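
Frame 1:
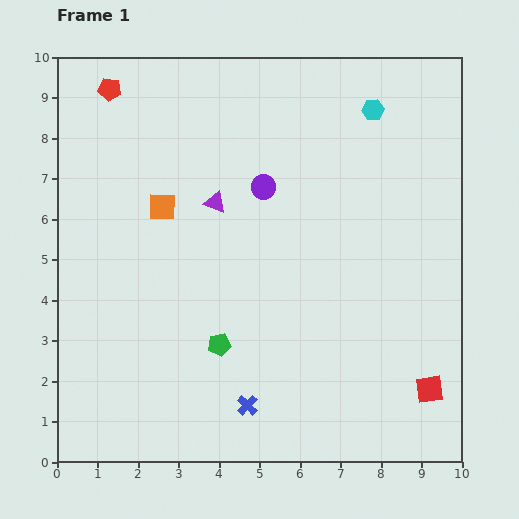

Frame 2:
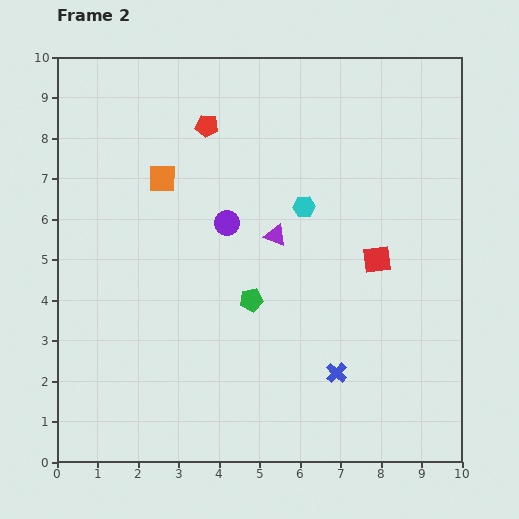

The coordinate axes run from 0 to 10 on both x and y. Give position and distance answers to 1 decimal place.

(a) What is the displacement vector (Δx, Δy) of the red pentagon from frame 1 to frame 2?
(2.4, -0.9)

The red pentagon was at (1.3, 9.2) in frame 1 and (3.7, 8.3) in frame 2.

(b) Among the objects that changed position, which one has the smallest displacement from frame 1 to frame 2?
the orange square

(moved 0.7)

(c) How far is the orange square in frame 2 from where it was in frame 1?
0.7

The orange square moved from (2.6, 6.3) to (2.6, 7.0), a distance of √(0.0² + 0.7²) ≈ 0.7.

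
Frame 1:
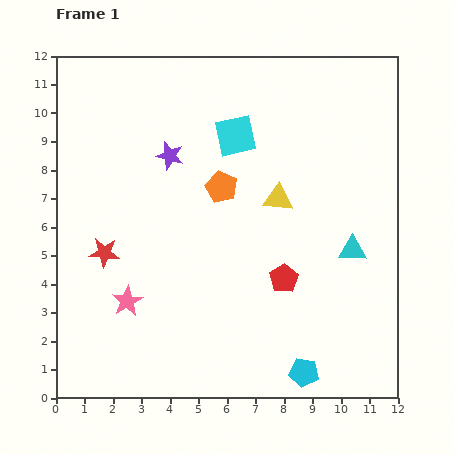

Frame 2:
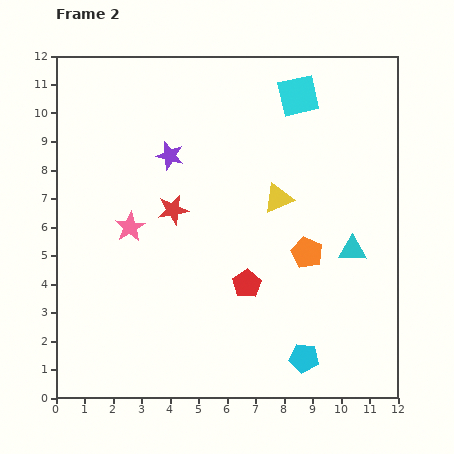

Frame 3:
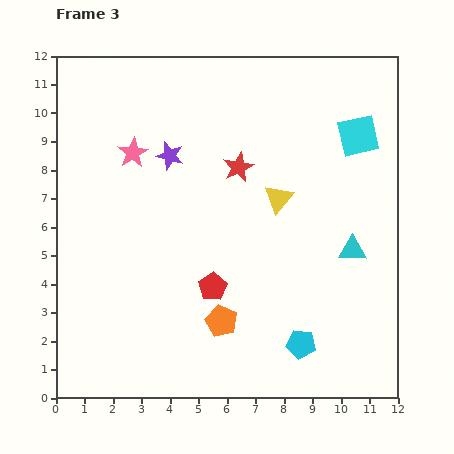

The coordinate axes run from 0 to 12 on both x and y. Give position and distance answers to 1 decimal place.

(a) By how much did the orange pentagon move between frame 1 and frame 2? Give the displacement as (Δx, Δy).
(3.0, -2.3)

The orange pentagon was at (5.8, 7.4) in frame 1 and (8.8, 5.1) in frame 2.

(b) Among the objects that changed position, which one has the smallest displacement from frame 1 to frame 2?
the cyan pentagon

(moved 0.5)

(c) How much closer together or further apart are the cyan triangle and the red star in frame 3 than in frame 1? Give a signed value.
-3.8

Distance in frame 1: 8.7. Distance in frame 3: 4.9.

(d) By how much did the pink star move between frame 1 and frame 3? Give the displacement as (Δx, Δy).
(0.2, 5.2)

The pink star was at (2.5, 3.4) in frame 1 and (2.7, 8.6) in frame 3.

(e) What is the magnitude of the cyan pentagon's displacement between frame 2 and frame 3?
0.5

The cyan pentagon moved from (8.7, 1.4) to (8.6, 1.9), a distance of √(0.1² + 0.5²) ≈ 0.5.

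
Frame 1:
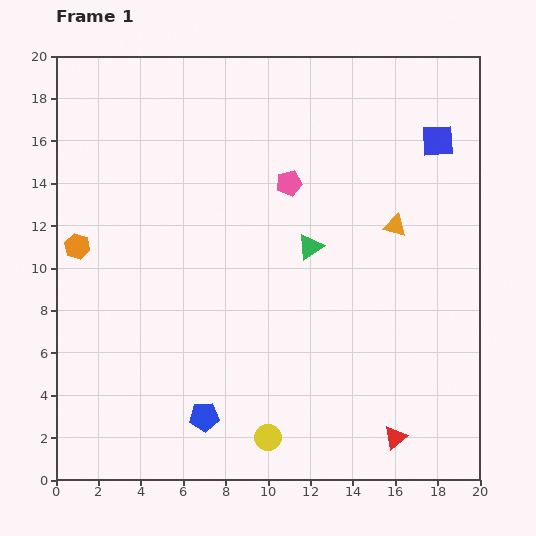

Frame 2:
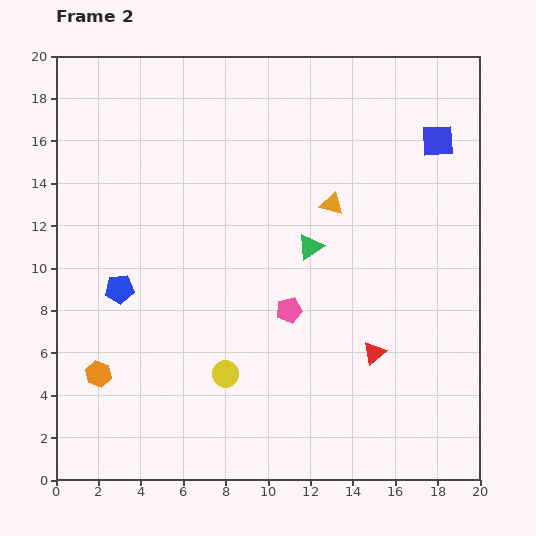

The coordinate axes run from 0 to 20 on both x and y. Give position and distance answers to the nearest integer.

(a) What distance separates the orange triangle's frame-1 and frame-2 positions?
3

The orange triangle moved from (16, 12) to (13, 13), a distance of √(3² + 1²) ≈ 3.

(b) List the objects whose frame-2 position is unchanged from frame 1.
the blue square, the green triangle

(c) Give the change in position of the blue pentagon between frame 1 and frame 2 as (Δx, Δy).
(-4, 6)

The blue pentagon was at (7, 3) in frame 1 and (3, 9) in frame 2.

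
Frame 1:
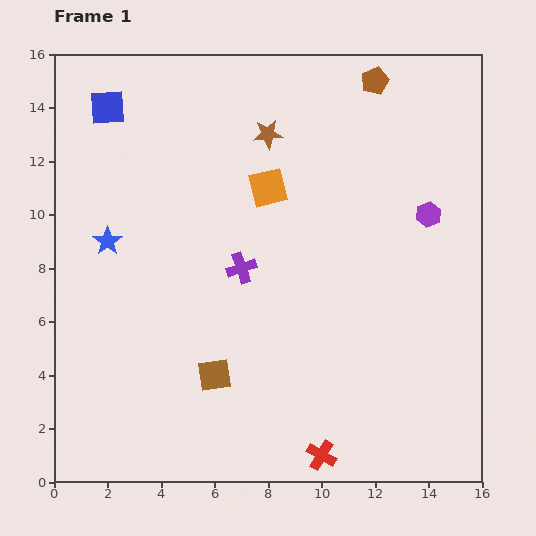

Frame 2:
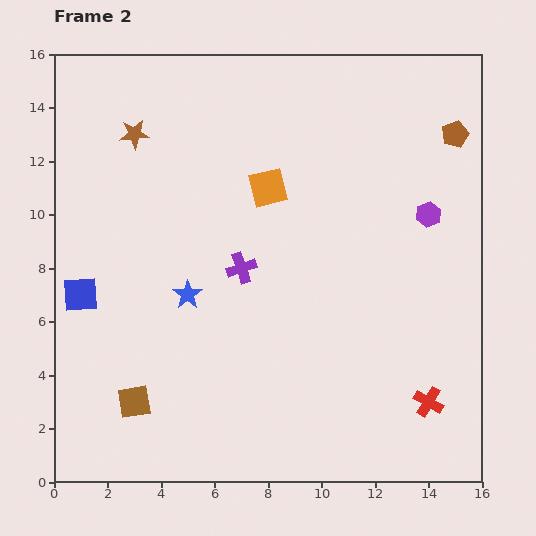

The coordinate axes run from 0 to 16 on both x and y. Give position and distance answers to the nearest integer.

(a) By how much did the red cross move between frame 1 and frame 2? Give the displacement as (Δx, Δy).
(4, 2)

The red cross was at (10, 1) in frame 1 and (14, 3) in frame 2.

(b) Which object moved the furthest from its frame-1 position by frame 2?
the blue square

(moved 7; next 5)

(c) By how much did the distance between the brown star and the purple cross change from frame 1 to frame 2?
+1

Distance in frame 1: 5. Distance in frame 2: 6.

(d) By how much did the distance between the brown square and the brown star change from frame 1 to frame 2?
+1

Distance in frame 1: 9. Distance in frame 2: 10.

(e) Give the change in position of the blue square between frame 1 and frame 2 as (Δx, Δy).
(-1, -7)

The blue square was at (2, 14) in frame 1 and (1, 7) in frame 2.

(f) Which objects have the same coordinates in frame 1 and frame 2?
the purple hexagon, the orange square, the purple cross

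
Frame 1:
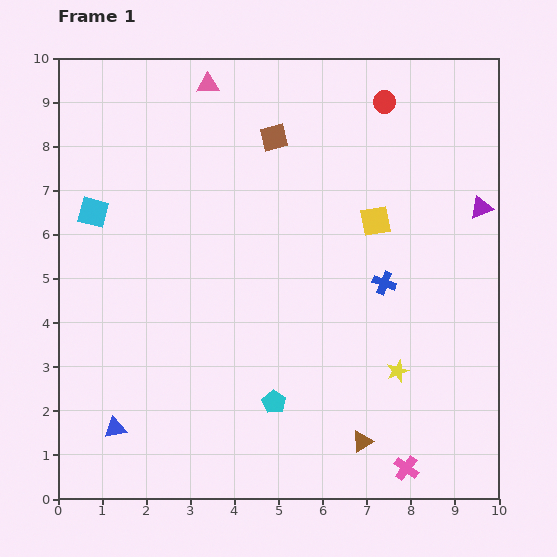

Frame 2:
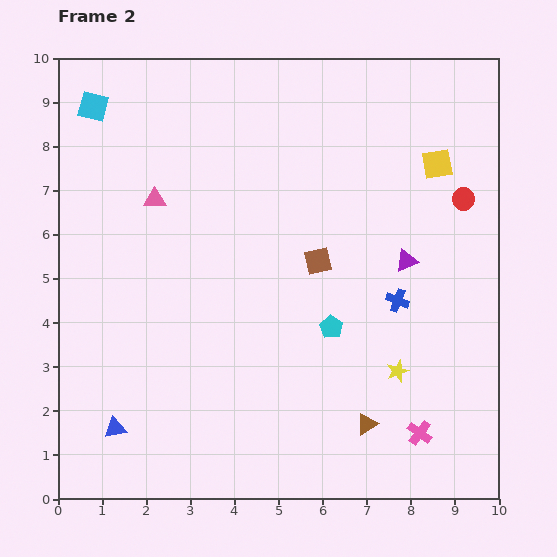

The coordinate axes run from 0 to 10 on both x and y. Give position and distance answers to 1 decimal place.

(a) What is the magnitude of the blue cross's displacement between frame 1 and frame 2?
0.5

The blue cross moved from (7.4, 4.9) to (7.7, 4.5), a distance of √(0.3² + 0.4²) ≈ 0.5.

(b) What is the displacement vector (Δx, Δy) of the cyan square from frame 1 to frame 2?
(0.0, 2.4)

The cyan square was at (0.8, 6.5) in frame 1 and (0.8, 8.9) in frame 2.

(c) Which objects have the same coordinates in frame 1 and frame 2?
the yellow star, the blue triangle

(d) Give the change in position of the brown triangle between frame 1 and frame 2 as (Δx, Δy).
(0.1, 0.4)

The brown triangle was at (6.9, 1.3) in frame 1 and (7.0, 1.7) in frame 2.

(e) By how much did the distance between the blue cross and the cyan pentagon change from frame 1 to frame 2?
-2.1

Distance in frame 1: 3.7. Distance in frame 2: 1.6.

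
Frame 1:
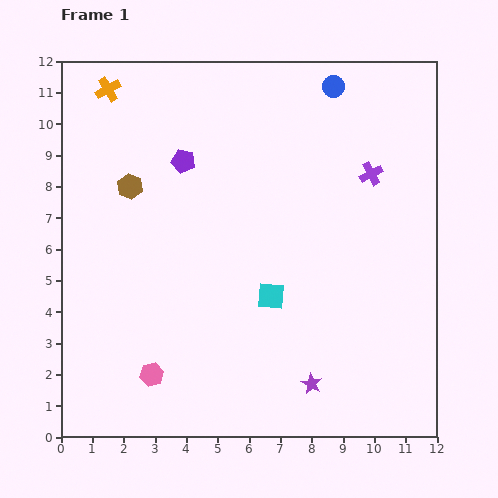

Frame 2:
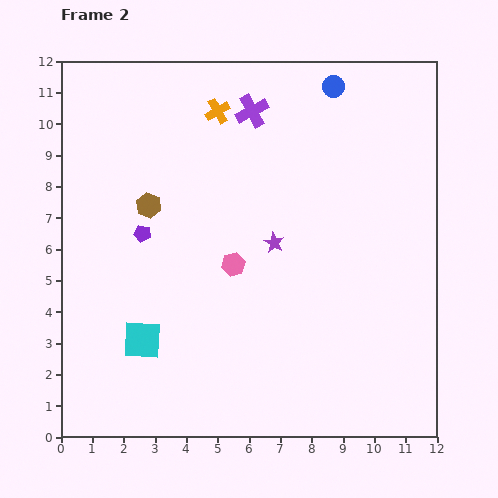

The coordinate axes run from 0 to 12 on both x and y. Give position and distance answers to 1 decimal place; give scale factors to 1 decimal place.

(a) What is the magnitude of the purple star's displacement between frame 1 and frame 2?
4.7

The purple star moved from (8.0, 1.7) to (6.8, 6.2), a distance of √(1.2² + 4.5²) ≈ 4.7.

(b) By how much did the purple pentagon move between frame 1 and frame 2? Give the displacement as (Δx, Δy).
(-1.3, -2.3)

The purple pentagon was at (3.9, 8.8) in frame 1 and (2.6, 6.5) in frame 2.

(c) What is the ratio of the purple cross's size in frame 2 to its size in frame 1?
1.4×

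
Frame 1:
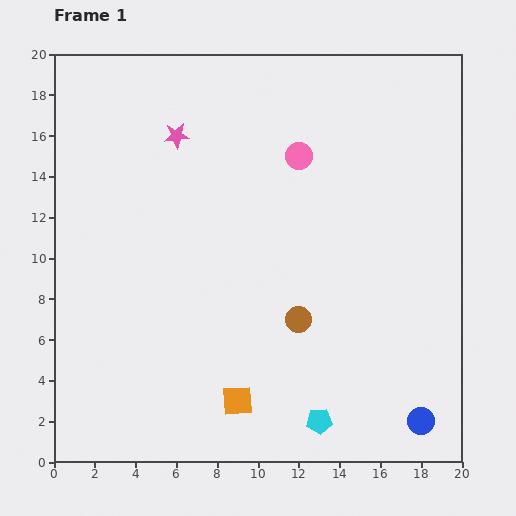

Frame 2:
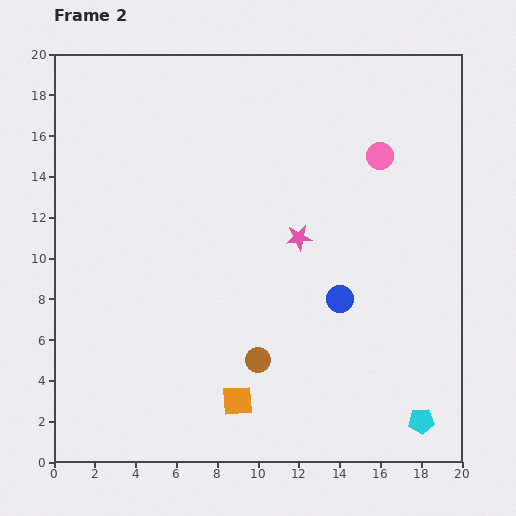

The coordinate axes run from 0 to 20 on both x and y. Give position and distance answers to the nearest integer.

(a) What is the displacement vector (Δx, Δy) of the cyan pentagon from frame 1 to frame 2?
(5, 0)

The cyan pentagon was at (13, 2) in frame 1 and (18, 2) in frame 2.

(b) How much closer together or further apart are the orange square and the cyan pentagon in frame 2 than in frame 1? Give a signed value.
+5

Distance in frame 1: 4. Distance in frame 2: 9.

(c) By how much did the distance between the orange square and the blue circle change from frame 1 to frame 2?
-2

Distance in frame 1: 9. Distance in frame 2: 7.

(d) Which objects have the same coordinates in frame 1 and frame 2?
the orange square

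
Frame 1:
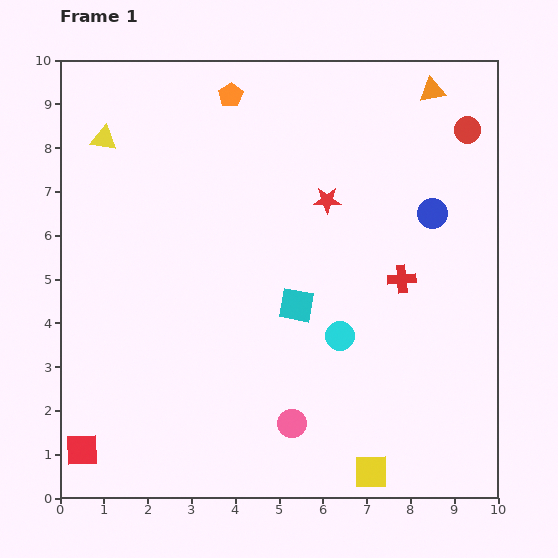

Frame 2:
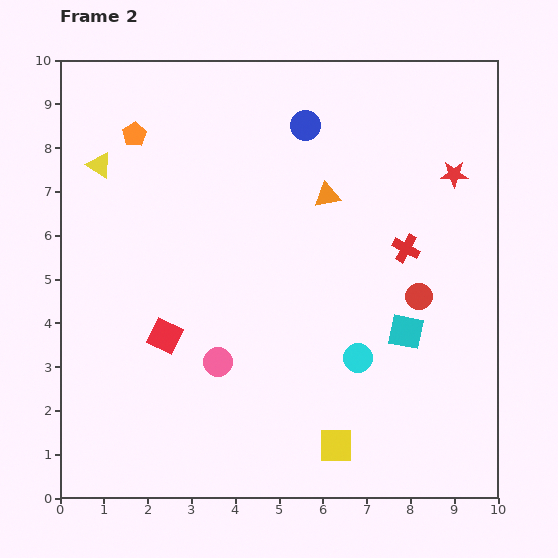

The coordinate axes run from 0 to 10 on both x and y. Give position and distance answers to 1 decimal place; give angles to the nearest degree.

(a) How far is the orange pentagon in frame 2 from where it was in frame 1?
2.4

The orange pentagon moved from (3.9, 9.2) to (1.7, 8.3), a distance of √(2.2² + 0.9²) ≈ 2.4.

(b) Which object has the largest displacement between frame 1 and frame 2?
the red circle

(moved 4.0; next 3.5)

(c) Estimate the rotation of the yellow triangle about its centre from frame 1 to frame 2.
24° clockwise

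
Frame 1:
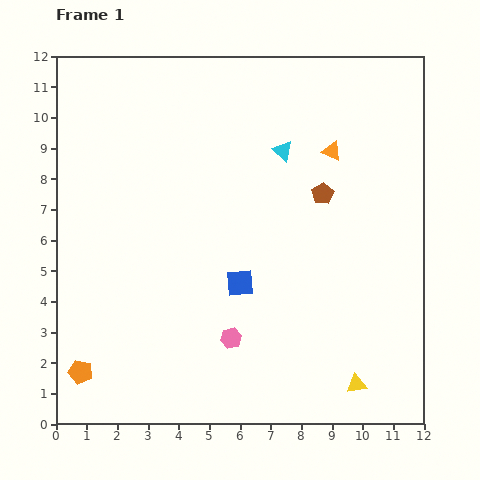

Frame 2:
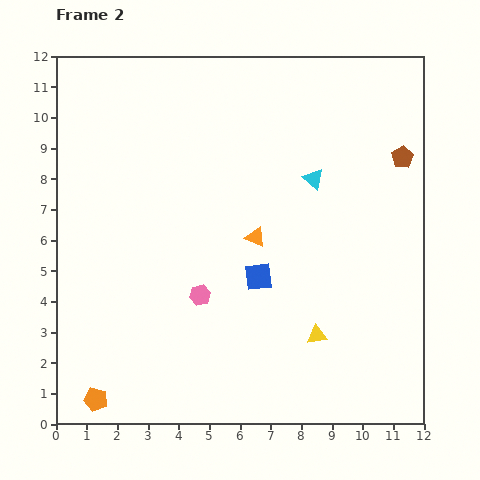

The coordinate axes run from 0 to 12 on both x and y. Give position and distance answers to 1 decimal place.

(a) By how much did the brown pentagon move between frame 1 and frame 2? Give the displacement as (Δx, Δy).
(2.6, 1.2)

The brown pentagon was at (8.7, 7.5) in frame 1 and (11.3, 8.7) in frame 2.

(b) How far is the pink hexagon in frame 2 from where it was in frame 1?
1.7

The pink hexagon moved from (5.7, 2.8) to (4.7, 4.2), a distance of √(1.0² + 1.4²) ≈ 1.7.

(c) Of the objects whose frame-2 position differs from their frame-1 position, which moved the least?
the blue square

(moved 0.6)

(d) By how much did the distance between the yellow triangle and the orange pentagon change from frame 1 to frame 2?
-1.5

Distance in frame 1: 9.0. Distance in frame 2: 7.5.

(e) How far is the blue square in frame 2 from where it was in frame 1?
0.6

The blue square moved from (6.0, 4.6) to (6.6, 4.8), a distance of √(0.6² + 0.2²) ≈ 0.6.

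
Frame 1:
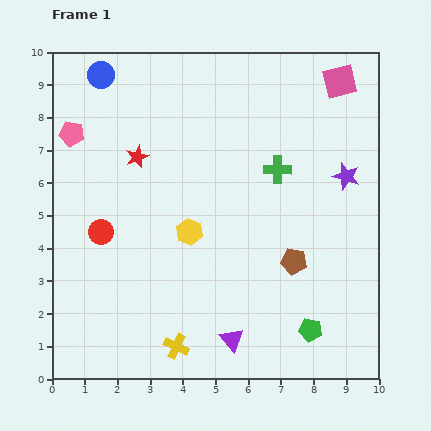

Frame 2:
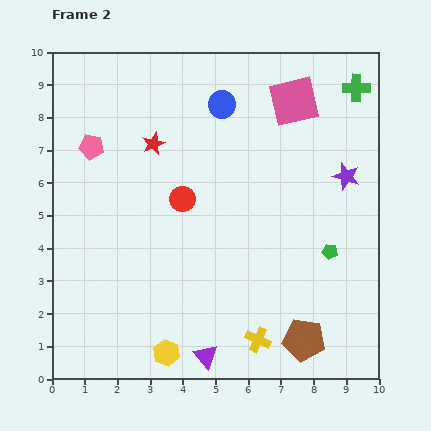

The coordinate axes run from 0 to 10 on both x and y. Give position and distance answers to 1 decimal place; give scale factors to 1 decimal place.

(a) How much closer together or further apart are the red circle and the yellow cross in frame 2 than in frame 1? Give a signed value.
+0.7

Distance in frame 1: 4.2. Distance in frame 2: 4.9.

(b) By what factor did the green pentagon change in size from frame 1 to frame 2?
0.7×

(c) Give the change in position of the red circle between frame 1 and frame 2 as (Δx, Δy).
(2.5, 1.0)

The red circle was at (1.5, 4.5) in frame 1 and (4.0, 5.5) in frame 2.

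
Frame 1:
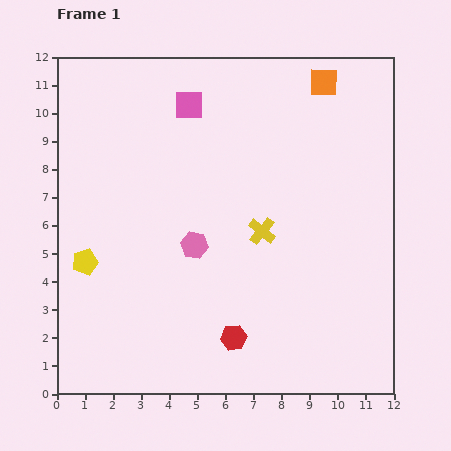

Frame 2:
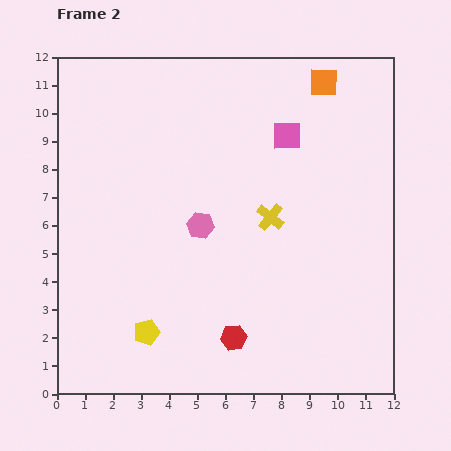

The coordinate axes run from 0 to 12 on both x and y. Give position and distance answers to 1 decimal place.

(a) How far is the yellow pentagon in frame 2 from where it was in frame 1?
3.3

The yellow pentagon moved from (1.0, 4.7) to (3.2, 2.2), a distance of √(2.2² + 2.5²) ≈ 3.3.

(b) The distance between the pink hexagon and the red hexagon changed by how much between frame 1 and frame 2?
+0.6

Distance in frame 1: 3.6. Distance in frame 2: 4.2.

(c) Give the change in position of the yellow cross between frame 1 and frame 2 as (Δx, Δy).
(0.3, 0.5)

The yellow cross was at (7.3, 5.8) in frame 1 and (7.6, 6.3) in frame 2.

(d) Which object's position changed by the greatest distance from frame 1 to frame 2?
the pink square

(moved 3.7; next 3.3)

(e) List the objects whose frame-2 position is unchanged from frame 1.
the red hexagon, the orange square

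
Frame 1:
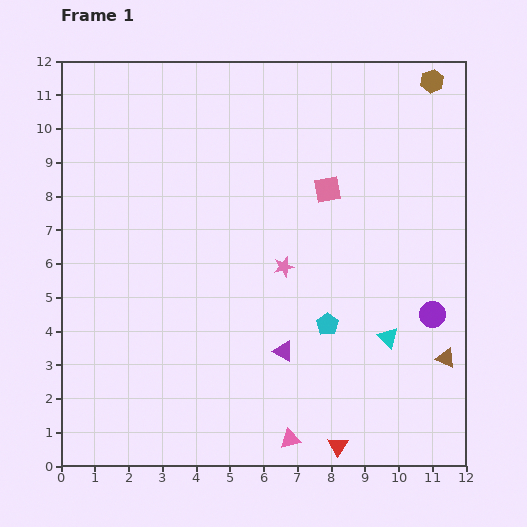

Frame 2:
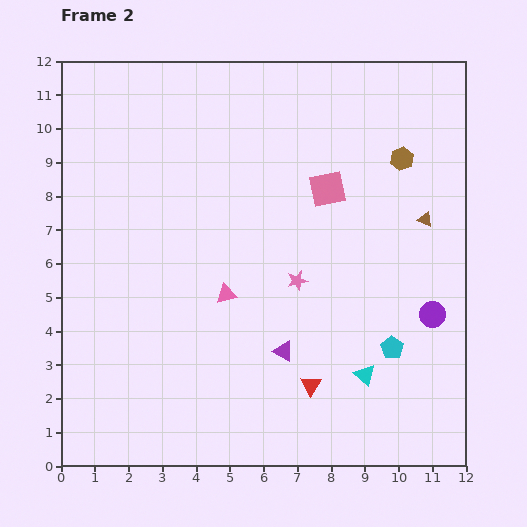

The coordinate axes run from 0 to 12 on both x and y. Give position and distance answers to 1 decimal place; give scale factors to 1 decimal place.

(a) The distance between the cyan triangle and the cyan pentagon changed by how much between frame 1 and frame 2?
-0.7

Distance in frame 1: 1.8. Distance in frame 2: 1.1.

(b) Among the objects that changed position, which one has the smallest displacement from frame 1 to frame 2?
the pink star

(moved 0.6)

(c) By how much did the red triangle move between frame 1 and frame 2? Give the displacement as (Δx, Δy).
(-0.8, 1.8)

The red triangle was at (8.2, 0.6) in frame 1 and (7.4, 2.4) in frame 2.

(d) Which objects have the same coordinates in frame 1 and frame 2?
the purple triangle, the purple circle, the pink square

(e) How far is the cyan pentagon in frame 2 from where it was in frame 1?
2.0

The cyan pentagon moved from (7.9, 4.2) to (9.8, 3.5), a distance of √(1.9² + 0.7²) ≈ 2.0.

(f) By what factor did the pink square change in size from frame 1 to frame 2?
1.3×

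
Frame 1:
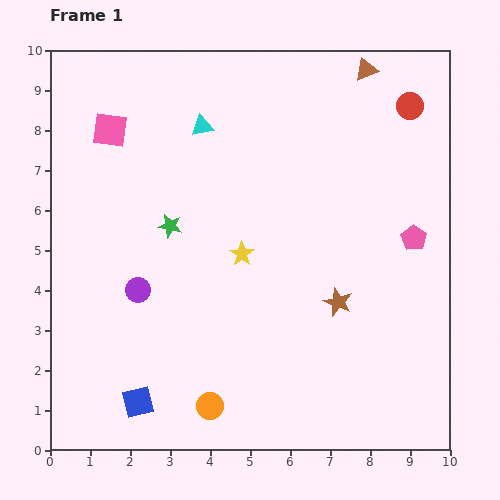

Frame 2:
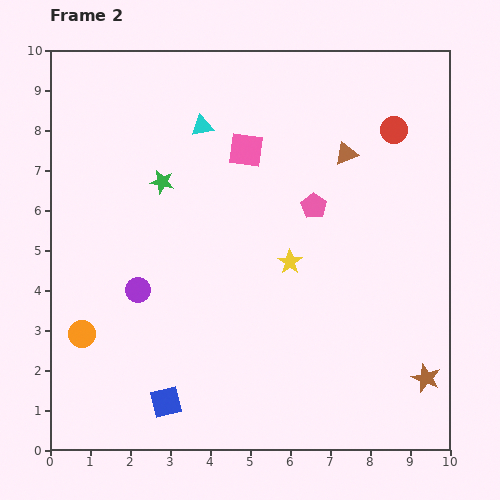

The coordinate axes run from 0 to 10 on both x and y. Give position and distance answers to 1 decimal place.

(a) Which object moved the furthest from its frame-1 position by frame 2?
the orange circle

(moved 3.7; next 3.4)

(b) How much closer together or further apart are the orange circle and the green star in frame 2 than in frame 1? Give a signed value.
-0.3

Distance in frame 1: 4.6. Distance in frame 2: 4.3.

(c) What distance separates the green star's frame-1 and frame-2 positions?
1.1

The green star moved from (3.0, 5.6) to (2.8, 6.7), a distance of √(0.2² + 1.1²) ≈ 1.1.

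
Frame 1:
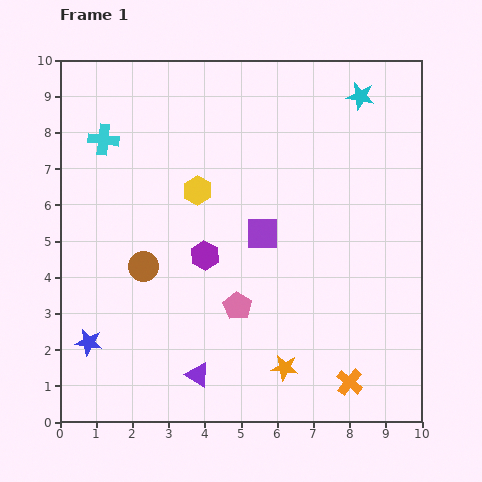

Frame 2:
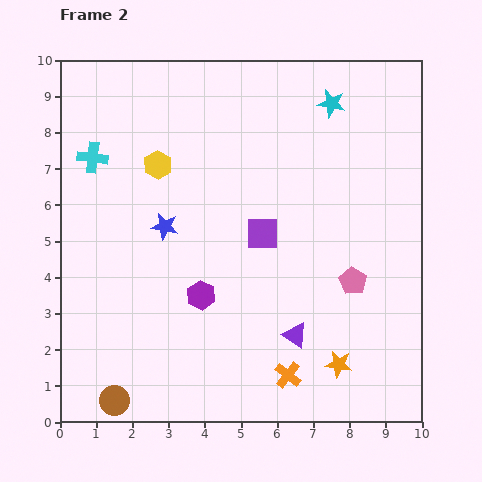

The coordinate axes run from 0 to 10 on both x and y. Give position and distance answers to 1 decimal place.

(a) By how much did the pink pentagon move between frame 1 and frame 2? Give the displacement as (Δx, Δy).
(3.2, 0.7)

The pink pentagon was at (4.9, 3.2) in frame 1 and (8.1, 3.9) in frame 2.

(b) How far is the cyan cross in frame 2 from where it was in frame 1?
0.6

The cyan cross moved from (1.2, 7.8) to (0.9, 7.3), a distance of √(0.3² + 0.5²) ≈ 0.6.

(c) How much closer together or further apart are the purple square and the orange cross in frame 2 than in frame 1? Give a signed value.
-0.8

Distance in frame 1: 4.8. Distance in frame 2: 4.0.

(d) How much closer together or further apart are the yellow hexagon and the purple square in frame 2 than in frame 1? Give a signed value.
+1.3

Distance in frame 1: 2.2. Distance in frame 2: 3.5.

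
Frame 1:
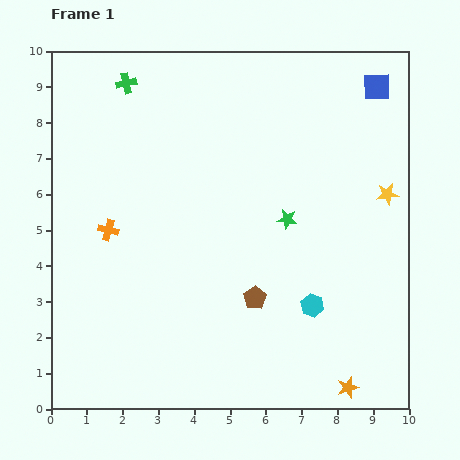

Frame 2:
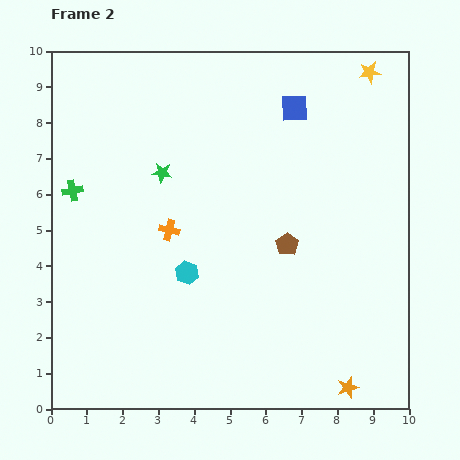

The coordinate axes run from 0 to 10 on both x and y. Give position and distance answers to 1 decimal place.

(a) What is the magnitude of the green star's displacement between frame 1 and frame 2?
3.7

The green star moved from (6.6, 5.3) to (3.1, 6.6), a distance of √(3.5² + 1.3²) ≈ 3.7.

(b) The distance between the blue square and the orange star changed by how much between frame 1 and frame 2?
-0.5

Distance in frame 1: 8.4. Distance in frame 2: 7.9.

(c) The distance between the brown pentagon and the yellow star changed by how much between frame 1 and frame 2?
+0.6

Distance in frame 1: 4.7. Distance in frame 2: 5.3.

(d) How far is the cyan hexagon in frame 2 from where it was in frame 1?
3.6

The cyan hexagon moved from (7.3, 2.9) to (3.8, 3.8), a distance of √(3.5² + 0.9²) ≈ 3.6.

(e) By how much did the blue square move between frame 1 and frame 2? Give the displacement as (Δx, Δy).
(-2.3, -0.6)

The blue square was at (9.1, 9.0) in frame 1 and (6.8, 8.4) in frame 2.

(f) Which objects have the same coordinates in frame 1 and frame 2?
the orange star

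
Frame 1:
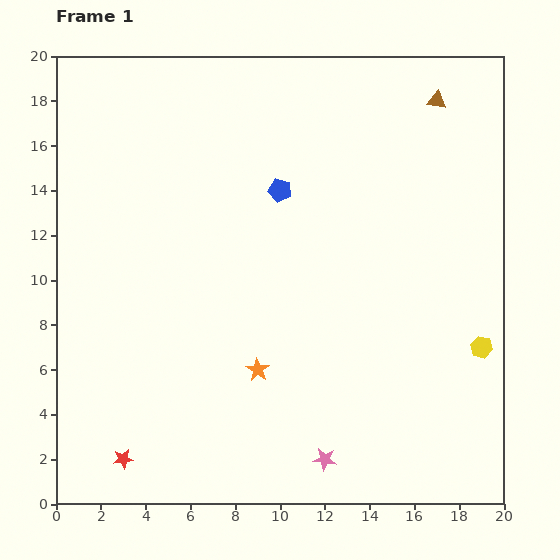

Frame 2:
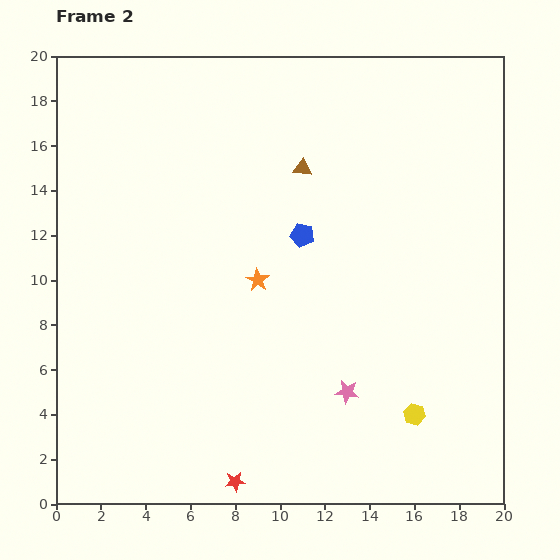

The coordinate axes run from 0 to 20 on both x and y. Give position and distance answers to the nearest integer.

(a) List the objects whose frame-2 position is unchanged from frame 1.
none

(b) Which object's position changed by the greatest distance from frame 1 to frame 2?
the brown triangle

(moved 7; next 5)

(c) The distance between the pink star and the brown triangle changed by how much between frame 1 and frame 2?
-7

Distance in frame 1: 17. Distance in frame 2: 10.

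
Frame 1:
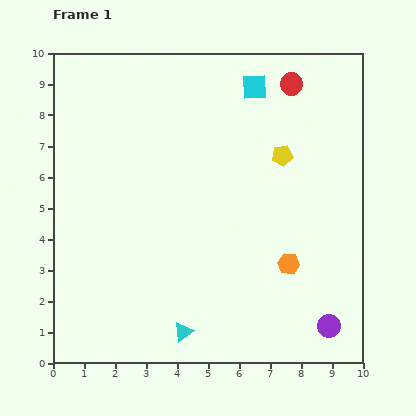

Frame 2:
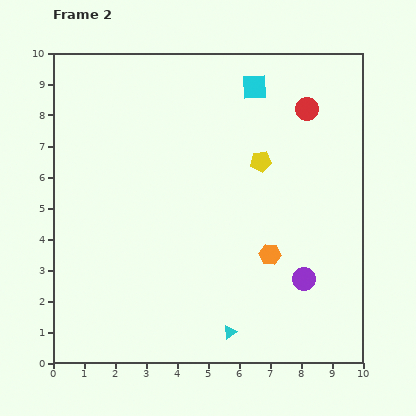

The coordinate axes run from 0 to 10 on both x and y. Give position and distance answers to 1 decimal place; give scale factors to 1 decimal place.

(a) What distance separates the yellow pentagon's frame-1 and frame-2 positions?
0.7

The yellow pentagon moved from (7.4, 6.7) to (6.7, 6.5), a distance of √(0.7² + 0.2²) ≈ 0.7.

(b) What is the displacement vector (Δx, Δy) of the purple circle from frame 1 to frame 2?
(-0.8, 1.5)

The purple circle was at (8.9, 1.2) in frame 1 and (8.1, 2.7) in frame 2.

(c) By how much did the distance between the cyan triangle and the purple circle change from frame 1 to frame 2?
-1.8

Distance in frame 1: 4.7. Distance in frame 2: 2.9.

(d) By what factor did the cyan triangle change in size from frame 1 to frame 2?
0.7×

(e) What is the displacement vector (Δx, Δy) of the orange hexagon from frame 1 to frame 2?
(-0.6, 0.3)

The orange hexagon was at (7.6, 3.2) in frame 1 and (7.0, 3.5) in frame 2.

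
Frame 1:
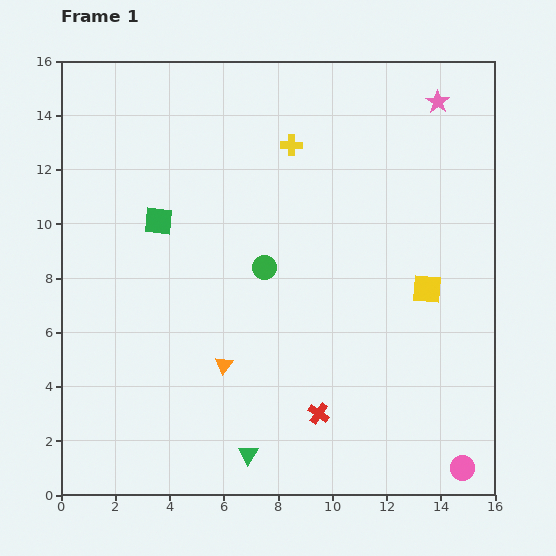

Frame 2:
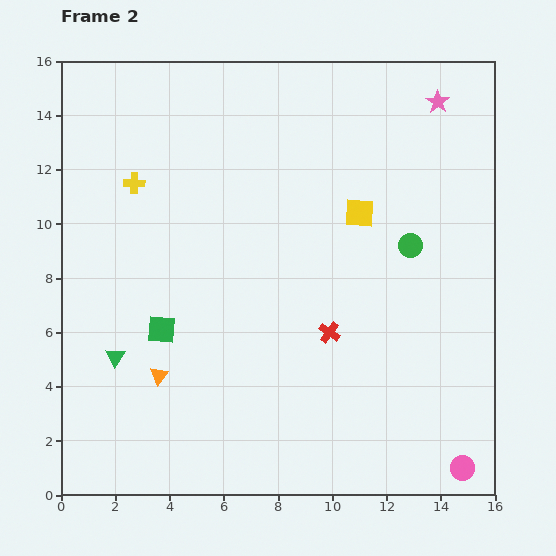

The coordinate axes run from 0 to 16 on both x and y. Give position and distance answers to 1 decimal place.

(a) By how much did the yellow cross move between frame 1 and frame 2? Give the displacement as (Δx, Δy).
(-5.8, -1.4)

The yellow cross was at (8.5, 12.9) in frame 1 and (2.7, 11.5) in frame 2.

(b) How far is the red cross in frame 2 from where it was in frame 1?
3.0

The red cross moved from (9.5, 3.0) to (9.9, 6.0), a distance of √(0.4² + 3.0²) ≈ 3.0.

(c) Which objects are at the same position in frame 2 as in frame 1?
the pink circle, the pink star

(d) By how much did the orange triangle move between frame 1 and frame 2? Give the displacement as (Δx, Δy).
(-2.4, -0.4)

The orange triangle was at (6.0, 4.8) in frame 1 and (3.6, 4.4) in frame 2.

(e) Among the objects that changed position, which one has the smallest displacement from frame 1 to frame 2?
the orange triangle

(moved 2.4)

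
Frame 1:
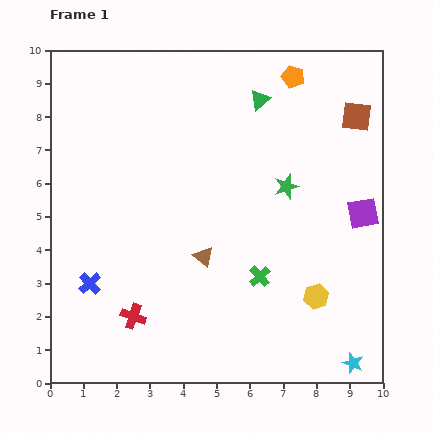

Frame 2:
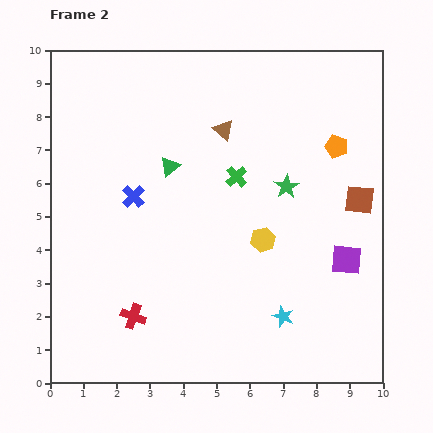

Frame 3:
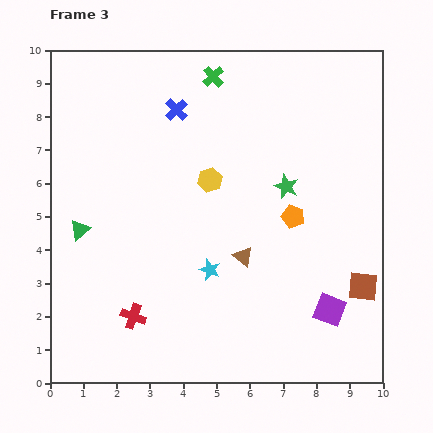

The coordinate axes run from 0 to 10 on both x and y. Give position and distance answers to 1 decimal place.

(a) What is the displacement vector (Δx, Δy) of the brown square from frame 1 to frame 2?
(0.1, -2.5)

The brown square was at (9.2, 8.0) in frame 1 and (9.3, 5.5) in frame 2.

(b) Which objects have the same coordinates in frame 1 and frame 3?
the red cross, the green star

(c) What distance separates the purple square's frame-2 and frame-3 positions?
1.6

The purple square moved from (8.9, 3.7) to (8.4, 2.2), a distance of √(0.5² + 1.5²) ≈ 1.6.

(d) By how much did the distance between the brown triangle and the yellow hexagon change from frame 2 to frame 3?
-1.0

Distance in frame 2: 3.5. Distance in frame 3: 2.5.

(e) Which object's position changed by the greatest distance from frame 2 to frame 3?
the brown triangle

(moved 3.8; next 3.3)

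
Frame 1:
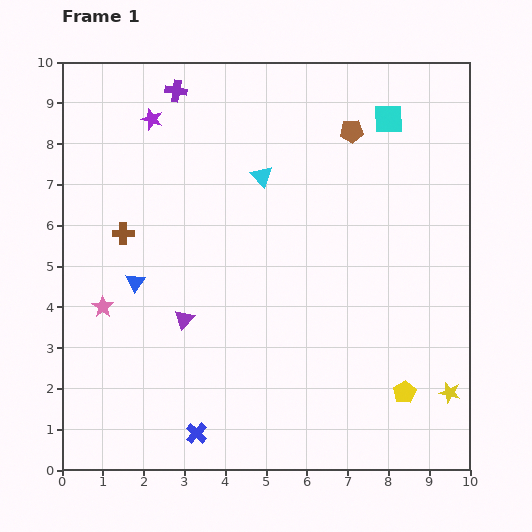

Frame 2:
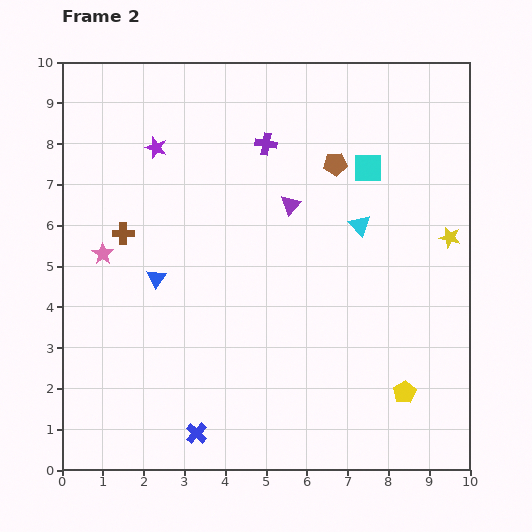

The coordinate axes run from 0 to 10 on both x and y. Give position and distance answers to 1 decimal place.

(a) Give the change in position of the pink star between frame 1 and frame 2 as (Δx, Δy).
(0.0, 1.3)

The pink star was at (1.0, 4.0) in frame 1 and (1.0, 5.3) in frame 2.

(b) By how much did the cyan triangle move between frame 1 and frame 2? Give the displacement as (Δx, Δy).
(2.4, -1.2)

The cyan triangle was at (4.9, 7.2) in frame 1 and (7.3, 6.0) in frame 2.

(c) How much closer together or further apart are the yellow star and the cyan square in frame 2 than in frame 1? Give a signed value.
-4.3

Distance in frame 1: 6.9. Distance in frame 2: 2.6.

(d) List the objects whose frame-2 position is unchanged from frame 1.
the yellow pentagon, the brown cross, the blue cross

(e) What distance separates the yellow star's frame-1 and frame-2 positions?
3.8

The yellow star moved from (9.5, 1.9) to (9.5, 5.7), a distance of √(0.0² + 3.8²) ≈ 3.8.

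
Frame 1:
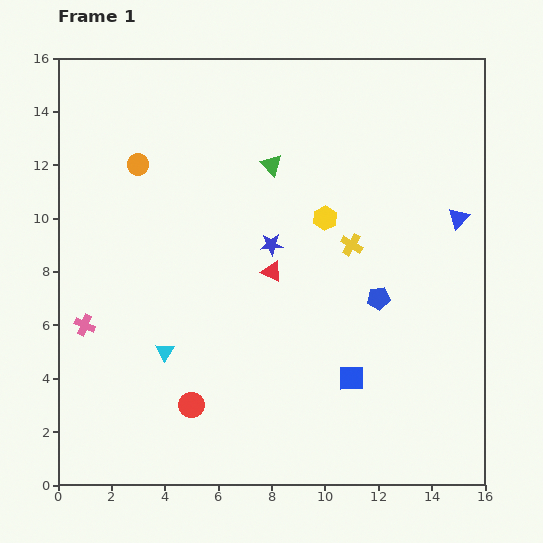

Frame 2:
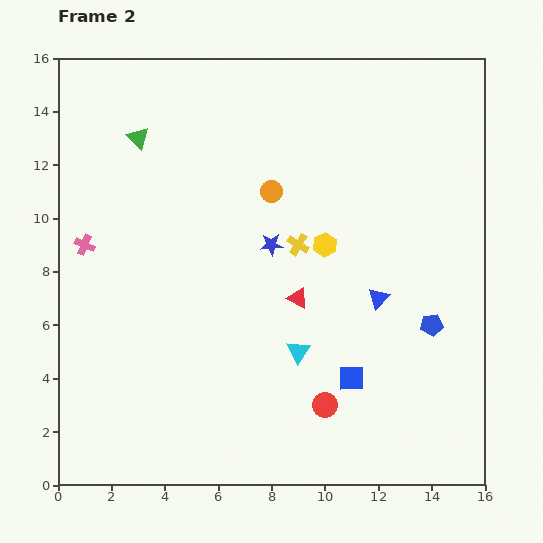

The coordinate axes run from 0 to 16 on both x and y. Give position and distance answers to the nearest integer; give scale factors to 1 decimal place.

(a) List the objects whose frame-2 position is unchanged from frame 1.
the blue star, the blue square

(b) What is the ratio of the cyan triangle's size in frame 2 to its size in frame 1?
1.3×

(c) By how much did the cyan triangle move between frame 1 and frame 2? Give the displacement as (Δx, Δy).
(5, 0)

The cyan triangle was at (4, 5) in frame 1 and (9, 5) in frame 2.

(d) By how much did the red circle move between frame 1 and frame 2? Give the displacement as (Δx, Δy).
(5, 0)

The red circle was at (5, 3) in frame 1 and (10, 3) in frame 2.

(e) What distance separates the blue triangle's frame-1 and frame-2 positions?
4

The blue triangle moved from (15, 10) to (12, 7), a distance of √(3² + 3²) ≈ 4.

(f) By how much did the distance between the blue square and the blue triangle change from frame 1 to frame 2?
-4

Distance in frame 1: 7. Distance in frame 2: 3.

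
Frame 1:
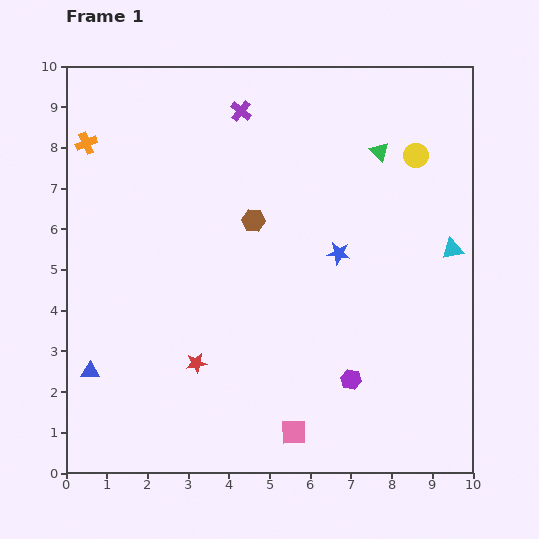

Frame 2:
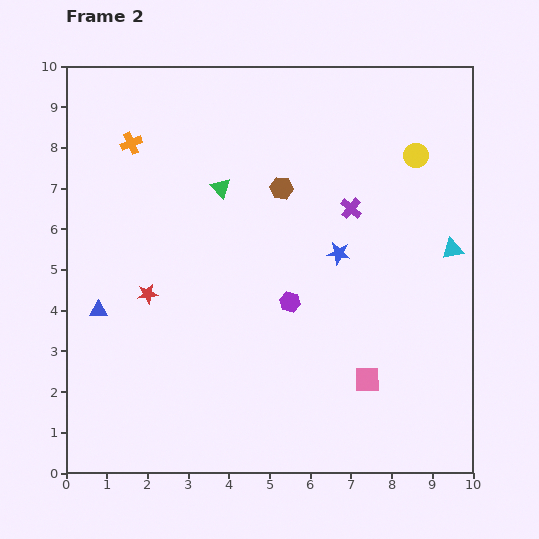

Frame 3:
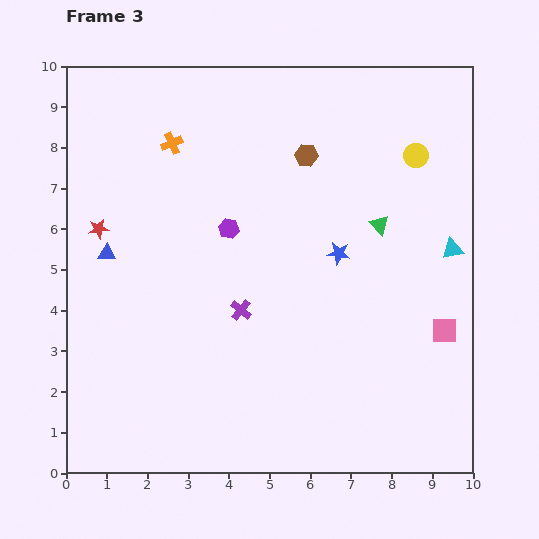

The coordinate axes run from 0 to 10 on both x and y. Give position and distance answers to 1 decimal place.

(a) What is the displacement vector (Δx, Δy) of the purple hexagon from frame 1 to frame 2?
(-1.5, 1.9)

The purple hexagon was at (7.0, 2.3) in frame 1 and (5.5, 4.2) in frame 2.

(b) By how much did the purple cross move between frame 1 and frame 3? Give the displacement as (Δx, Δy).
(0.0, -4.9)

The purple cross was at (4.3, 8.9) in frame 1 and (4.3, 4.0) in frame 3.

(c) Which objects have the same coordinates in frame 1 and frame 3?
the yellow circle, the cyan triangle, the blue star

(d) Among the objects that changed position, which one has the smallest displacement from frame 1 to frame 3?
the green triangle

(moved 1.8)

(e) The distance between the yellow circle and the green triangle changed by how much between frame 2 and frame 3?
-3.0

Distance in frame 2: 4.9. Distance in frame 3: 1.9.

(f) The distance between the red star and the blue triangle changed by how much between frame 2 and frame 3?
-0.7

Distance in frame 2: 1.3. Distance in frame 3: 0.6.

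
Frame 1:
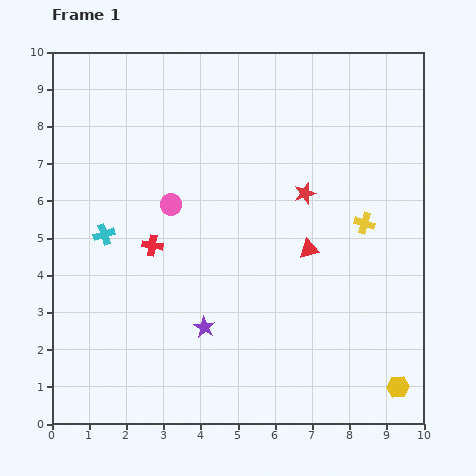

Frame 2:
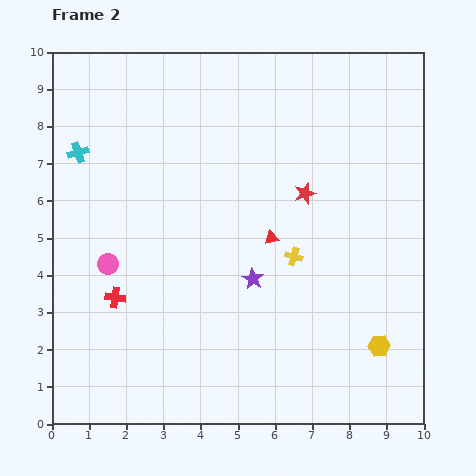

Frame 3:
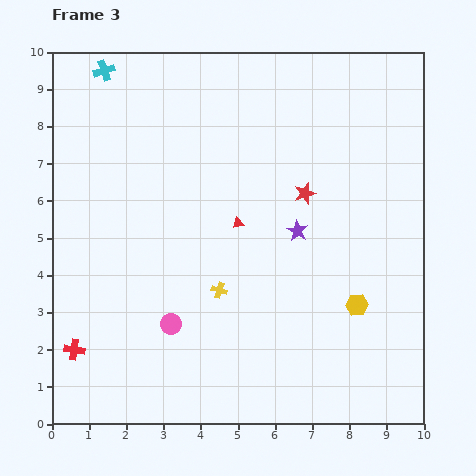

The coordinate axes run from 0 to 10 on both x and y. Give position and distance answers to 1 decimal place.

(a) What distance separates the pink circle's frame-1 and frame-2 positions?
2.3

The pink circle moved from (3.2, 5.9) to (1.5, 4.3), a distance of √(1.7² + 1.6²) ≈ 2.3.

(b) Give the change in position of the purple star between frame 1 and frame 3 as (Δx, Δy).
(2.5, 2.6)

The purple star was at (4.1, 2.6) in frame 1 and (6.6, 5.2) in frame 3.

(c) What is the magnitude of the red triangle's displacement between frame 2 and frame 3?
1.0

The red triangle moved from (5.9, 5.0) to (5.0, 5.4), a distance of √(0.9² + 0.4²) ≈ 1.0.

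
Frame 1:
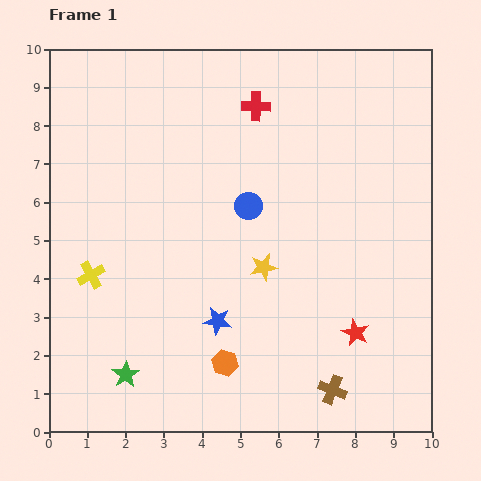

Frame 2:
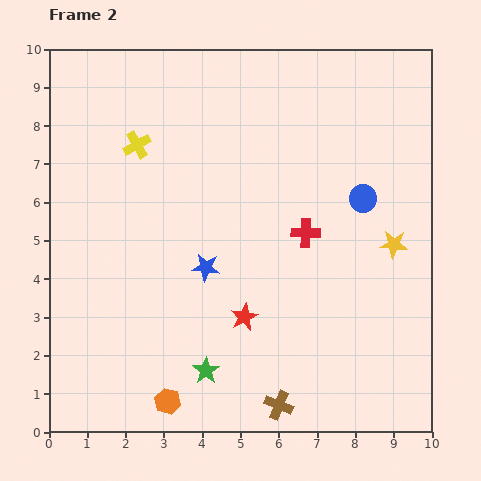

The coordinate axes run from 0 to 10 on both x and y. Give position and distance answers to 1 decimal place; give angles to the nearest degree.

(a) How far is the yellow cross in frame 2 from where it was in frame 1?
3.6

The yellow cross moved from (1.1, 4.1) to (2.3, 7.5), a distance of √(1.2² + 3.4²) ≈ 3.6.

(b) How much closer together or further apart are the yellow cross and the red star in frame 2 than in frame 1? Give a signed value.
-1.8

Distance in frame 1: 7.1. Distance in frame 2: 5.3.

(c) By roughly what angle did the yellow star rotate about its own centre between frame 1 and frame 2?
16° clockwise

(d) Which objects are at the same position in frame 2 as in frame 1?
none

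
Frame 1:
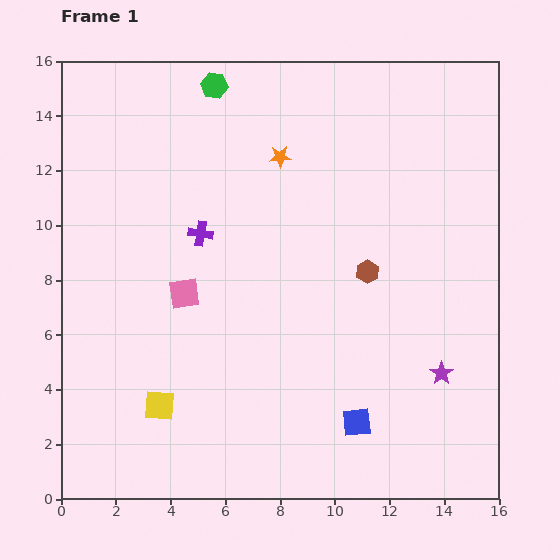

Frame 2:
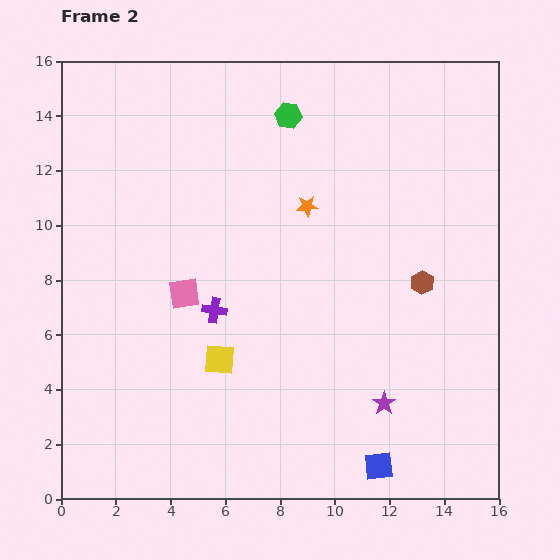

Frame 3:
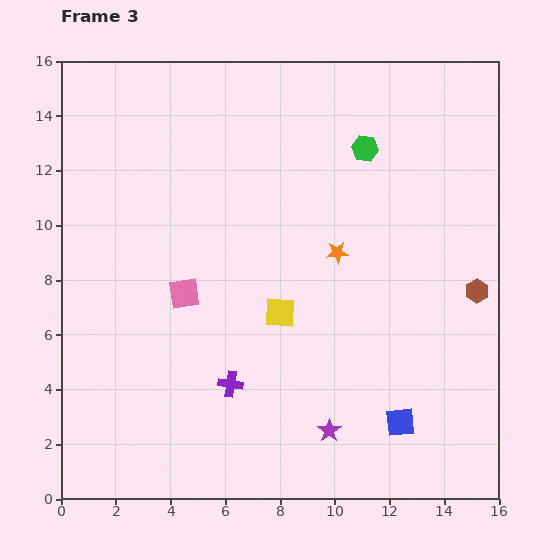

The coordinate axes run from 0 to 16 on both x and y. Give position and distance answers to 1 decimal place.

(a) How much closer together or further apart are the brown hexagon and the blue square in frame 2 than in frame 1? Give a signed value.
+1.4

Distance in frame 1: 5.5. Distance in frame 2: 6.9.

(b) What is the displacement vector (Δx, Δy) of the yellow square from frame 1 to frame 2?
(2.2, 1.7)

The yellow square was at (3.6, 3.4) in frame 1 and (5.8, 5.1) in frame 2.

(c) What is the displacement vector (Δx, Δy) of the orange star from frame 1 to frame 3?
(2.1, -3.5)

The orange star was at (8.0, 12.5) in frame 1 and (10.1, 9.0) in frame 3.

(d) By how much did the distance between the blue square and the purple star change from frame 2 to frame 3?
+0.3

Distance in frame 2: 2.3. Distance in frame 3: 2.6.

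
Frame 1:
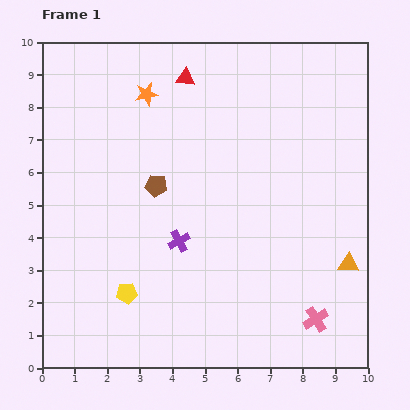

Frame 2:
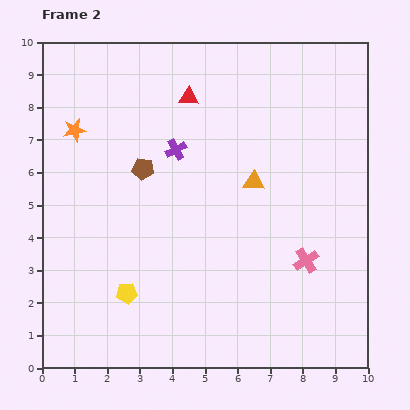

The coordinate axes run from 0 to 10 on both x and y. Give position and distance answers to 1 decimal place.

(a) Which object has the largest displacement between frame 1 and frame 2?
the orange triangle

(moved 3.8; next 2.8)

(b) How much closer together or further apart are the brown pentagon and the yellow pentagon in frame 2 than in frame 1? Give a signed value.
+0.4

Distance in frame 1: 3.4. Distance in frame 2: 3.8.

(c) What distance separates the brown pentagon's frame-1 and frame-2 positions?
0.6

The brown pentagon moved from (3.5, 5.6) to (3.1, 6.1), a distance of √(0.4² + 0.5²) ≈ 0.6.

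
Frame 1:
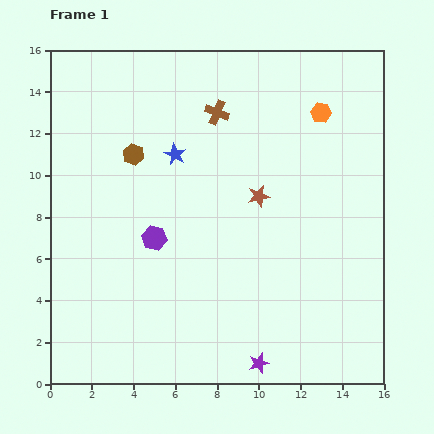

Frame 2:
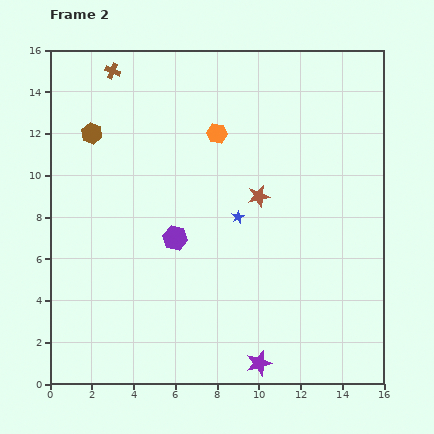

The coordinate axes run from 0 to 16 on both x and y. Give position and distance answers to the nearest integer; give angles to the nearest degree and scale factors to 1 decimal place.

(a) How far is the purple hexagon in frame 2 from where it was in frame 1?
1

The purple hexagon moved from (5, 7) to (6, 7), a distance of √(1² + 0²) ≈ 1.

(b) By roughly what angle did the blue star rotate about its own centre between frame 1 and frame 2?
18° clockwise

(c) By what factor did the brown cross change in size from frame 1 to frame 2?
0.6×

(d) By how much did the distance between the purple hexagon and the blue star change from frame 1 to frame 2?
-1

Distance in frame 1: 4. Distance in frame 2: 3.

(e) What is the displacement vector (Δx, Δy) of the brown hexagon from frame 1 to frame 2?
(-2, 1)

The brown hexagon was at (4, 11) in frame 1 and (2, 12) in frame 2.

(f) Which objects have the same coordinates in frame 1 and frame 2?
the purple star, the brown star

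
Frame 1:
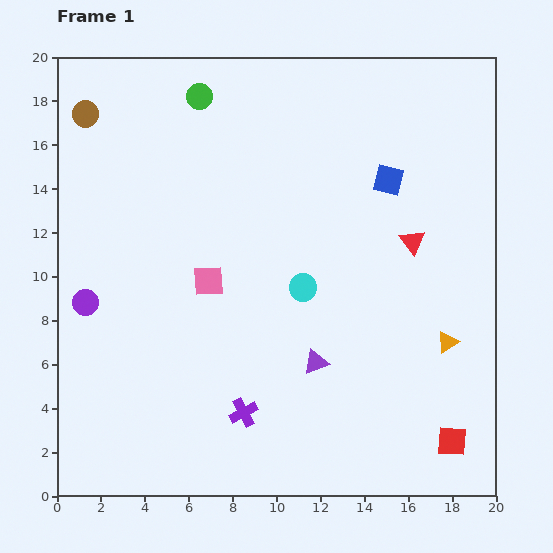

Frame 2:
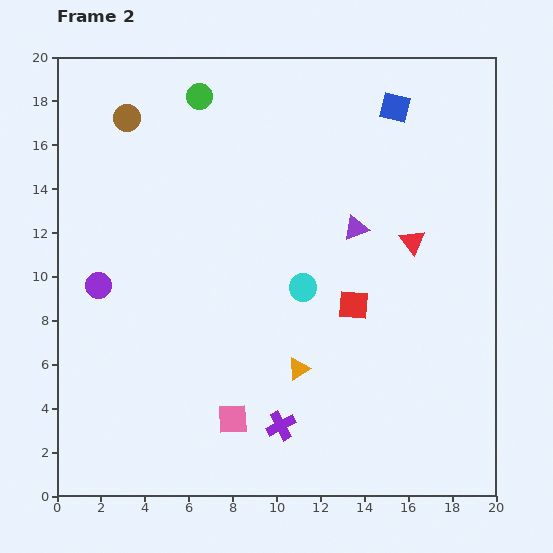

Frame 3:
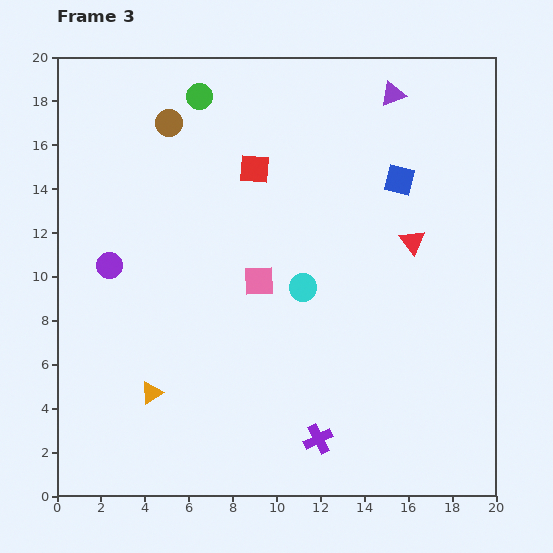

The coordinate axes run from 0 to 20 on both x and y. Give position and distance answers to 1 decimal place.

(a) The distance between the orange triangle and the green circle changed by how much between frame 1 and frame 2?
-2.7

Distance in frame 1: 15.9. Distance in frame 2: 13.2.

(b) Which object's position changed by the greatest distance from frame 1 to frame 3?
the red square

(moved 15.3; next 13.7)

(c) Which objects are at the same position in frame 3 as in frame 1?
the red triangle, the cyan circle, the green circle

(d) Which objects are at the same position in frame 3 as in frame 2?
the red triangle, the cyan circle, the green circle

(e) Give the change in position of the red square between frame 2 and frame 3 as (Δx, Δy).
(-4.5, 6.2)

The red square was at (13.5, 8.7) in frame 2 and (9.0, 14.9) in frame 3.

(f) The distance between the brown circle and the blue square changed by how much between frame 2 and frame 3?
-1.4

Distance in frame 2: 12.2. Distance in frame 3: 10.8.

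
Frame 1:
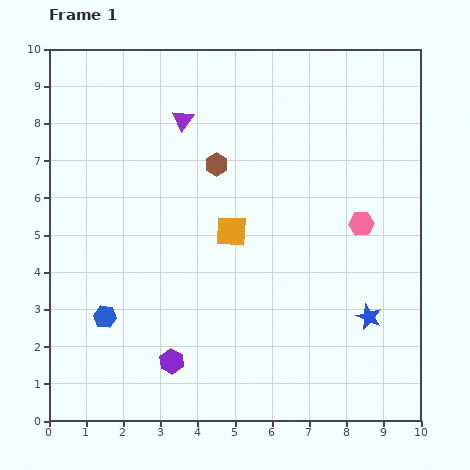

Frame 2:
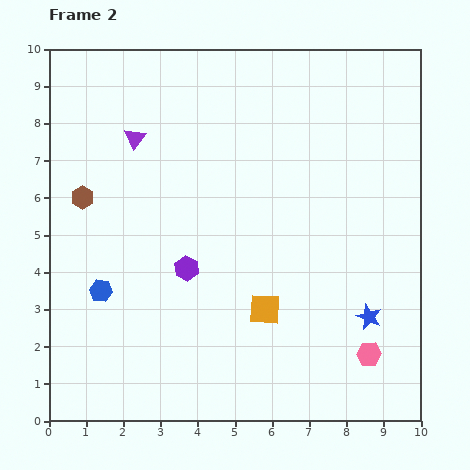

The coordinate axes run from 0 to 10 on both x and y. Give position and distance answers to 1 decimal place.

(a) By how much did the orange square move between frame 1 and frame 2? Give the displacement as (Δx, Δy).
(0.9, -2.1)

The orange square was at (4.9, 5.1) in frame 1 and (5.8, 3.0) in frame 2.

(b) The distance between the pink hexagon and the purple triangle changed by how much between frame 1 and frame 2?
+3.0

Distance in frame 1: 5.6. Distance in frame 2: 8.6.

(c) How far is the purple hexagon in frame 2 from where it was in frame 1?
2.5

The purple hexagon moved from (3.3, 1.6) to (3.7, 4.1), a distance of √(0.4² + 2.5²) ≈ 2.5.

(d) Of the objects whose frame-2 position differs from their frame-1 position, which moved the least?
the blue hexagon

(moved 0.7)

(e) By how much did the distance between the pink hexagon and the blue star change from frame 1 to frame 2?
-1.5

Distance in frame 1: 2.5. Distance in frame 2: 1.0.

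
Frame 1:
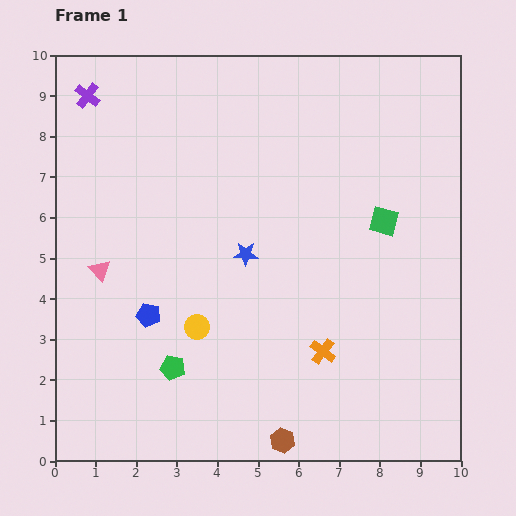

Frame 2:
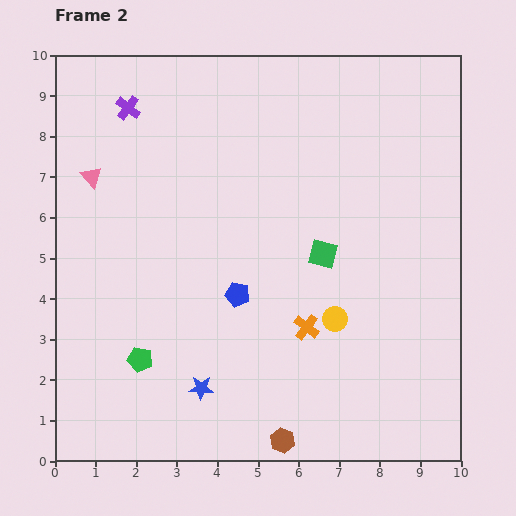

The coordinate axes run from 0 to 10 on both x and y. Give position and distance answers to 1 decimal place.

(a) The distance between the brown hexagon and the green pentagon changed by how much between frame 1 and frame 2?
+0.8

Distance in frame 1: 3.2. Distance in frame 2: 4.0.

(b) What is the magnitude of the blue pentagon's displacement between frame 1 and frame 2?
2.3

The blue pentagon moved from (2.3, 3.6) to (4.5, 4.1), a distance of √(2.2² + 0.5²) ≈ 2.3.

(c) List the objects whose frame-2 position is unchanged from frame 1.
the brown hexagon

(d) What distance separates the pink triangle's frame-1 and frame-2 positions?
2.3

The pink triangle moved from (1.1, 4.7) to (0.9, 7.0), a distance of √(0.2² + 2.3²) ≈ 2.3.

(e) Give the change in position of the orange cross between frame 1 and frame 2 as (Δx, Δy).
(-0.4, 0.6)

The orange cross was at (6.6, 2.7) in frame 1 and (6.2, 3.3) in frame 2.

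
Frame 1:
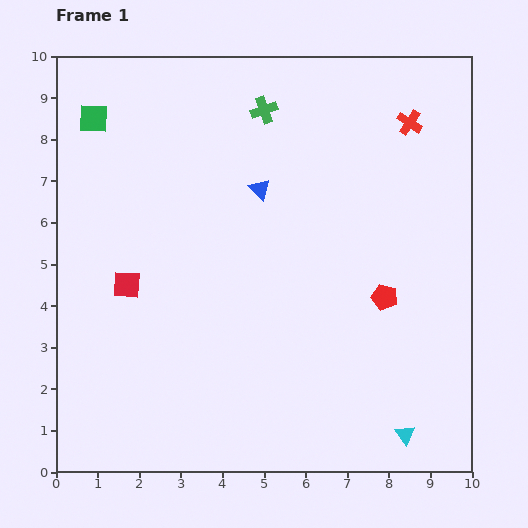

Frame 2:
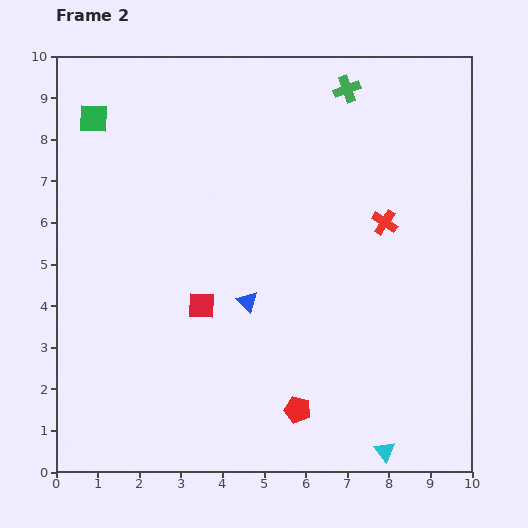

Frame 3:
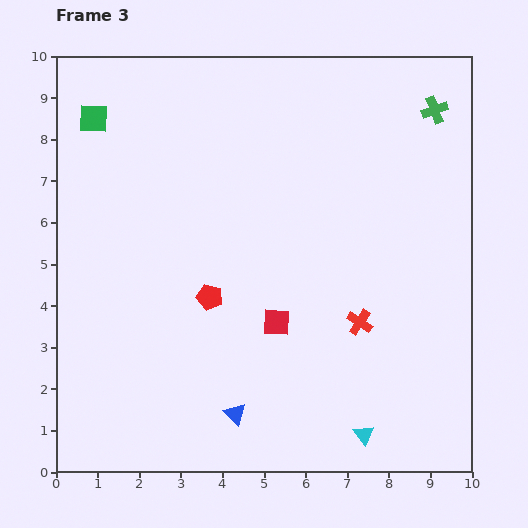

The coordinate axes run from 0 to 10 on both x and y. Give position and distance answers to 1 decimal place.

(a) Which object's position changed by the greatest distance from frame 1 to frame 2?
the red pentagon

(moved 3.4; next 2.7)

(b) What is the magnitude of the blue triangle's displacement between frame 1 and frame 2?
2.7

The blue triangle moved from (4.9, 6.8) to (4.6, 4.1), a distance of √(0.3² + 2.7²) ≈ 2.7.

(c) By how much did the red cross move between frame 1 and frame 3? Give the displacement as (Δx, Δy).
(-1.2, -4.8)

The red cross was at (8.5, 8.4) in frame 1 and (7.3, 3.6) in frame 3.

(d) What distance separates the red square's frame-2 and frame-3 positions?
1.8

The red square moved from (3.5, 4.0) to (5.3, 3.6), a distance of √(1.8² + 0.4²) ≈ 1.8.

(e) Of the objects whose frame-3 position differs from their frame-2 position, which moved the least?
the cyan triangle

(moved 0.6)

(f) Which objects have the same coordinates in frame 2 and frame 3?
the green square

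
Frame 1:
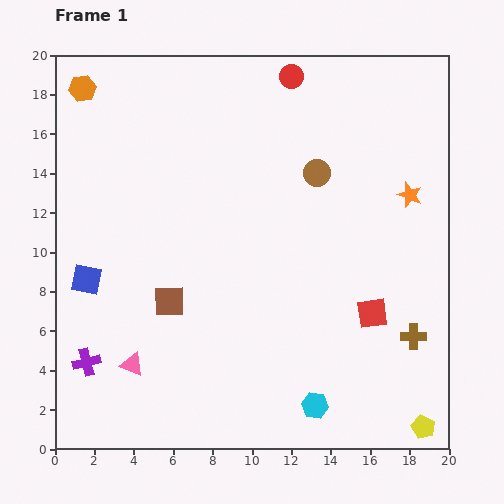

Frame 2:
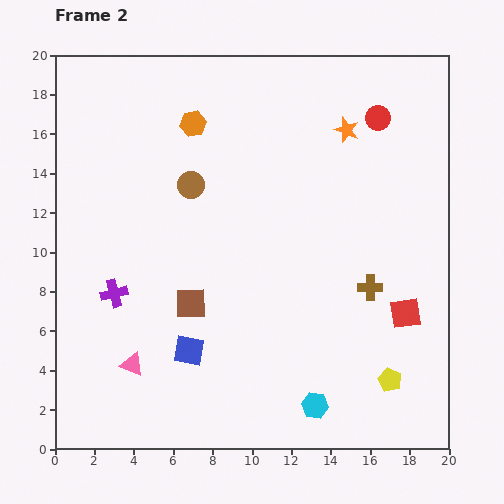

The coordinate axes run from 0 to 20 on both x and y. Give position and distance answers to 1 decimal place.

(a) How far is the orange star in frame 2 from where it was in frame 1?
4.6

The orange star moved from (18.0, 12.9) to (14.8, 16.2), a distance of √(3.2² + 3.3²) ≈ 4.6.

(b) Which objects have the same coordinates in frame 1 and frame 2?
the pink triangle, the cyan hexagon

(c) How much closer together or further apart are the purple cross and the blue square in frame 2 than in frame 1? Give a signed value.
+0.6

Distance in frame 1: 4.2. Distance in frame 2: 4.8.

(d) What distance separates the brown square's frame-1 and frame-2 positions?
1.1

The brown square moved from (5.8, 7.5) to (6.9, 7.4), a distance of √(1.1² + 0.1²) ≈ 1.1.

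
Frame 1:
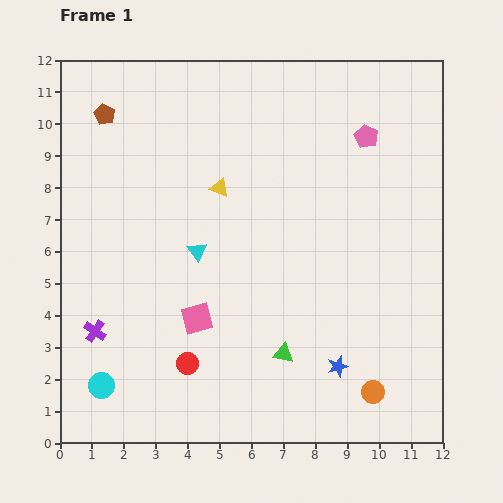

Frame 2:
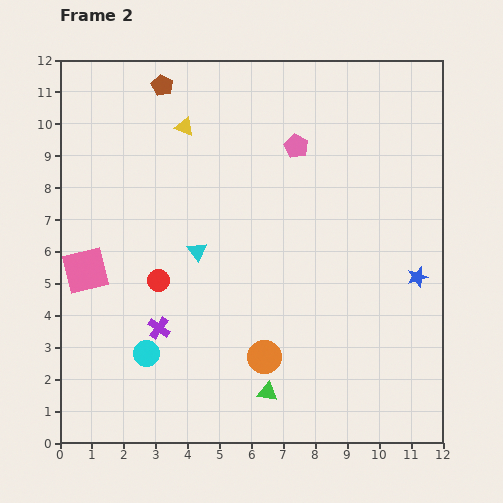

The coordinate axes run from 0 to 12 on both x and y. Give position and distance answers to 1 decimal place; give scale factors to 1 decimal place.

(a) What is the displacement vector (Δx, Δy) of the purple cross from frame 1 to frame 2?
(2.0, 0.1)

The purple cross was at (1.1, 3.5) in frame 1 and (3.1, 3.6) in frame 2.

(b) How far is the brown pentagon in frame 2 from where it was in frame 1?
2.0

The brown pentagon moved from (1.4, 10.3) to (3.2, 11.2), a distance of √(1.8² + 0.9²) ≈ 2.0.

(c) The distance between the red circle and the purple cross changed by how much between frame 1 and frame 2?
-1.6

Distance in frame 1: 3.1. Distance in frame 2: 1.5.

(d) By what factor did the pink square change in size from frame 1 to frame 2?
1.5×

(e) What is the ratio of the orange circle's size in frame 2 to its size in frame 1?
1.4×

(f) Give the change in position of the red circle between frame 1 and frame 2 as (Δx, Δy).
(-0.9, 2.6)

The red circle was at (4.0, 2.5) in frame 1 and (3.1, 5.1) in frame 2.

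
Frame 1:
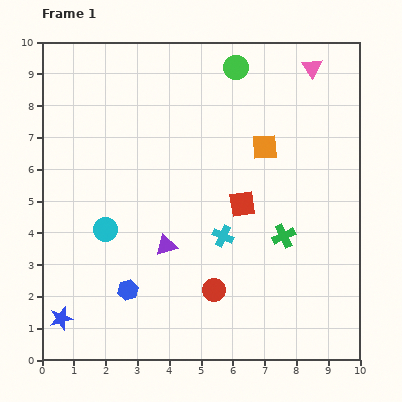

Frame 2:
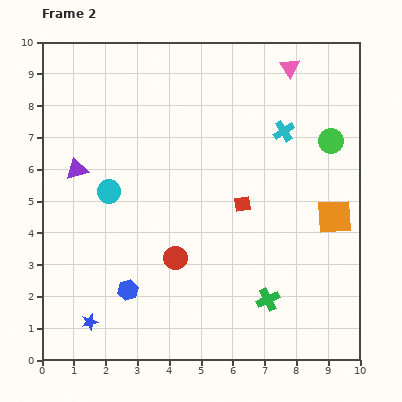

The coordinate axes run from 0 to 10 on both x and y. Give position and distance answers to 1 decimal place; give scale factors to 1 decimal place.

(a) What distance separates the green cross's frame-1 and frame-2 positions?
2.1

The green cross moved from (7.6, 3.9) to (7.1, 1.9), a distance of √(0.5² + 2.0²) ≈ 2.1.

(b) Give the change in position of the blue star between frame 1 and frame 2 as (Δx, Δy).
(0.9, -0.1)

The blue star was at (0.6, 1.3) in frame 1 and (1.5, 1.2) in frame 2.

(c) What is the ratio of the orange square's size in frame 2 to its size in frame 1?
1.3×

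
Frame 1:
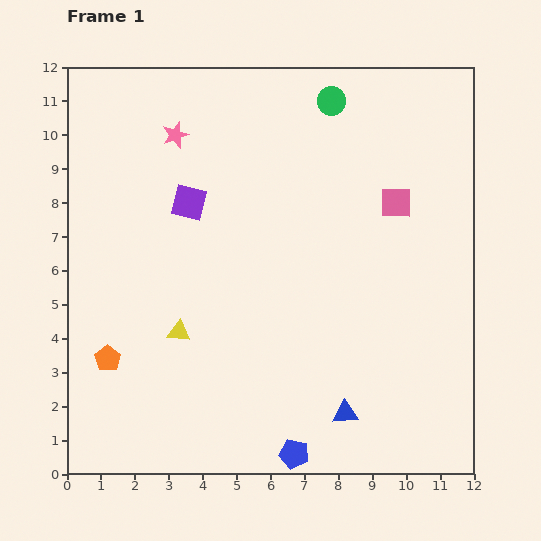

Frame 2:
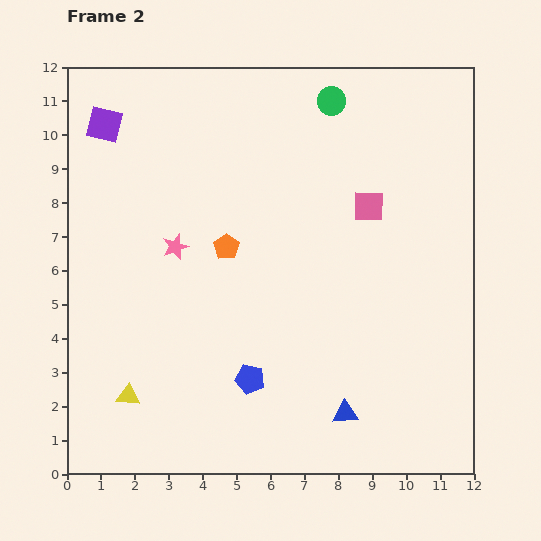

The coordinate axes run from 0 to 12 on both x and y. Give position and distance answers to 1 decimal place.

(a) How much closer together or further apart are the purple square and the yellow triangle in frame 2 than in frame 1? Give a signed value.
+4.2

Distance in frame 1: 3.8. Distance in frame 2: 8.0.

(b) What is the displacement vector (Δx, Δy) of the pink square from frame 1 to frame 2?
(-0.8, -0.1)

The pink square was at (9.7, 8.0) in frame 1 and (8.9, 7.9) in frame 2.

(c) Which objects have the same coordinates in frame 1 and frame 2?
the green circle, the blue triangle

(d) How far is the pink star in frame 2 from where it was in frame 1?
3.3

The pink star moved from (3.2, 10.0) to (3.2, 6.7), a distance of √(0.0² + 3.3²) ≈ 3.3.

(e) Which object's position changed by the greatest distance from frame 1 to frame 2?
the orange pentagon

(moved 4.8; next 3.4)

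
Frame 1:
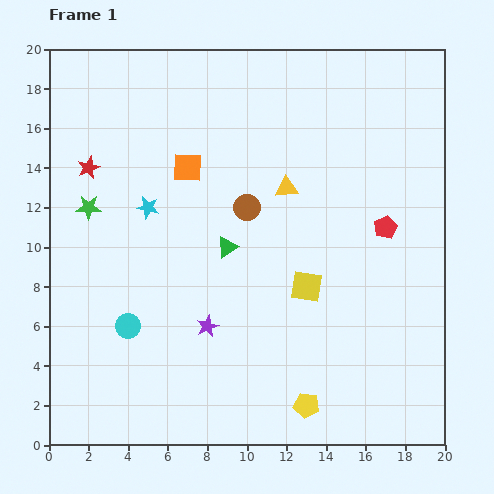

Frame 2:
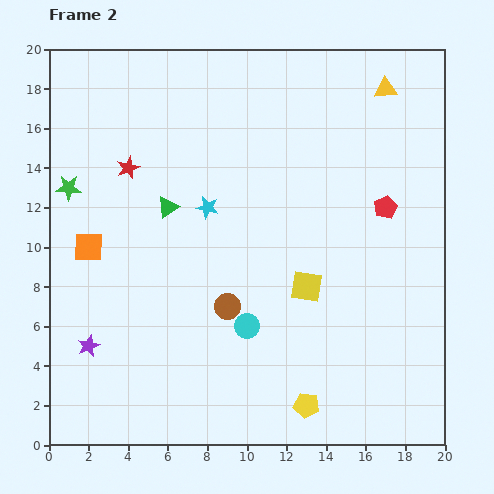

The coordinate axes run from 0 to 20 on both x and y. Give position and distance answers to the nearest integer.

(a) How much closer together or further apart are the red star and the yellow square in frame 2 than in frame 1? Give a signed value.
-2

Distance in frame 1: 13. Distance in frame 2: 11.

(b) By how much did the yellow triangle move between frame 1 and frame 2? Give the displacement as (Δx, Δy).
(5, 5)

The yellow triangle was at (12, 13) in frame 1 and (17, 18) in frame 2.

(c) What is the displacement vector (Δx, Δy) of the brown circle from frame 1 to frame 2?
(-1, -5)

The brown circle was at (10, 12) in frame 1 and (9, 7) in frame 2.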